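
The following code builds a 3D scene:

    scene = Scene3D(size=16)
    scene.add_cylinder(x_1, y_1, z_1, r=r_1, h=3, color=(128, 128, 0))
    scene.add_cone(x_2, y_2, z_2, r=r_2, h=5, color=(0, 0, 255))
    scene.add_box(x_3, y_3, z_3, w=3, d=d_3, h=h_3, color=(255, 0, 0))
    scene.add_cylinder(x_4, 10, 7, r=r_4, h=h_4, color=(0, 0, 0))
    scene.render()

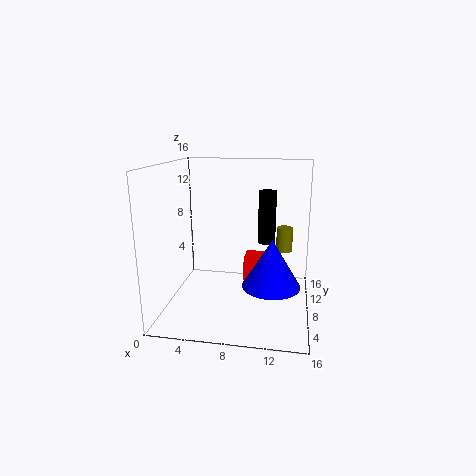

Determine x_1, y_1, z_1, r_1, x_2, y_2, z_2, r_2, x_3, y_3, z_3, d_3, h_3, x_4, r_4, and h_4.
x_1 = 13, y_1 = 13, z_1 = 5, r_1 = 1, x_2 = 12, y_2 = 5, z_2 = 4, r_2 = 3, x_3 = 8, y_3 = 12, z_3 = 1, d_3 = 3, h_3 = 3, x_4 = 11, r_4 = 1, h_4 = 6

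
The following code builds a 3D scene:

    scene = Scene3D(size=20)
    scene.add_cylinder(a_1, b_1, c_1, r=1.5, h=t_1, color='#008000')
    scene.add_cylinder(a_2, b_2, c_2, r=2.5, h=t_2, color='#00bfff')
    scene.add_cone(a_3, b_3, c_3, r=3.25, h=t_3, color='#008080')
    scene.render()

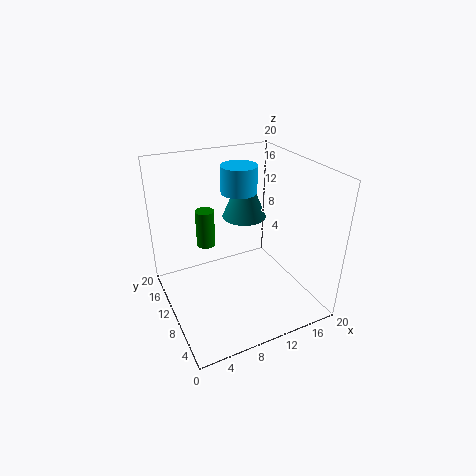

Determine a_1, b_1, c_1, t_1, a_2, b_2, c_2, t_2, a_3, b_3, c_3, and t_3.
a_1 = 8.25; b_1 = 18.25; c_1 = 5; t_1 = 6; a_2 = 11.25; b_2 = 12.25; c_2 = 15.75; t_2 = 3.75; a_3 = 13; b_3 = 14; c_3 = 11; t_3 = 7.75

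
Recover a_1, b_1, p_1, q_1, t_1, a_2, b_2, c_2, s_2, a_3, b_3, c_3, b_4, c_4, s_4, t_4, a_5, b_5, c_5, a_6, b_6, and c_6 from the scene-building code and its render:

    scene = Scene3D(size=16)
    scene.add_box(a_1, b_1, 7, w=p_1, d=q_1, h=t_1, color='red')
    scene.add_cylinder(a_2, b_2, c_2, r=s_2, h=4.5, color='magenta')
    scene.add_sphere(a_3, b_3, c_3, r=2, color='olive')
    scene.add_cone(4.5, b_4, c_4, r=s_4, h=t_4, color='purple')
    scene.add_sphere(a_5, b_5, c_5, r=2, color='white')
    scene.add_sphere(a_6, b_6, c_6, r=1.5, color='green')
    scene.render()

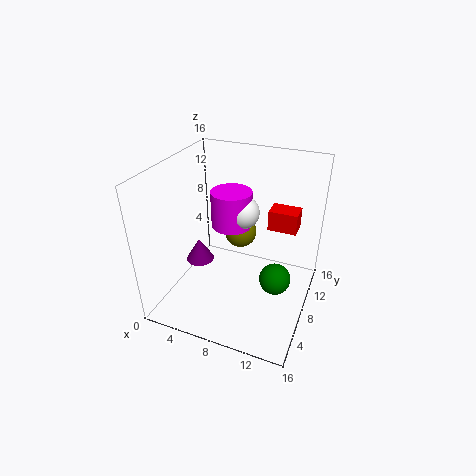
a_1 = 10
b_1 = 12.5
p_1 = 3.5
q_1 = 2.5
t_1 = 2.5
a_2 = 5.5
b_2 = 12
c_2 = 7
s_2 = 2.5
a_3 = 6.5
b_3 = 12.5
c_3 = 6
b_4 = 5.5
c_4 = 6
s_4 = 1.5
t_4 = 2.5
a_5 = 7
b_5 = 12
c_5 = 9
a_6 = 13.5
b_6 = 4
c_6 = 7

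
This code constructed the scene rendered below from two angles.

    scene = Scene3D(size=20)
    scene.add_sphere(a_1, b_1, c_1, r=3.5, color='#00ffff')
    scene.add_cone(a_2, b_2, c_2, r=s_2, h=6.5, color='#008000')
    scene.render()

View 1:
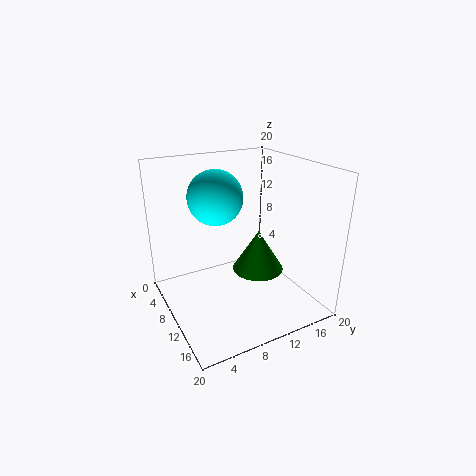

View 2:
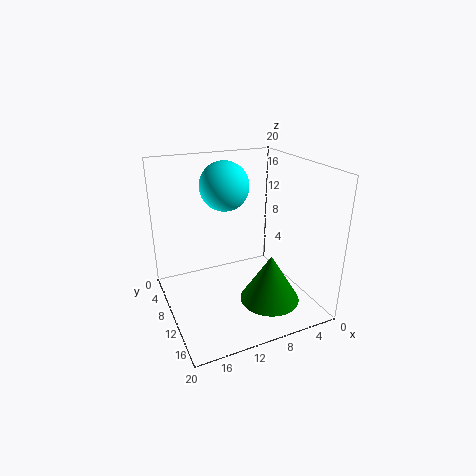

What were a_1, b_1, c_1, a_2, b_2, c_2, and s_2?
a_1 = 10.5; b_1 = 6.5; c_1 = 16.5; a_2 = 7.5; b_2 = 15; c_2 = 2.5; s_2 = 4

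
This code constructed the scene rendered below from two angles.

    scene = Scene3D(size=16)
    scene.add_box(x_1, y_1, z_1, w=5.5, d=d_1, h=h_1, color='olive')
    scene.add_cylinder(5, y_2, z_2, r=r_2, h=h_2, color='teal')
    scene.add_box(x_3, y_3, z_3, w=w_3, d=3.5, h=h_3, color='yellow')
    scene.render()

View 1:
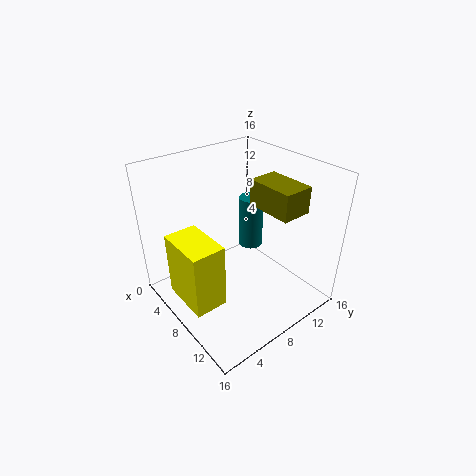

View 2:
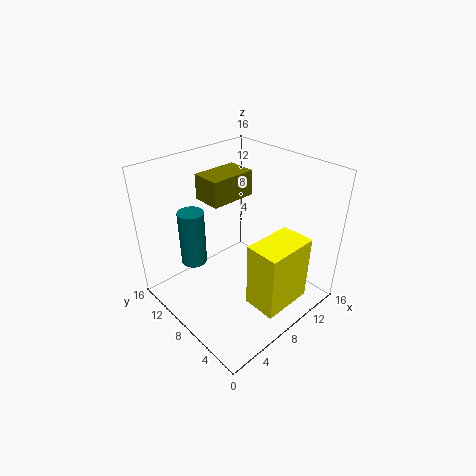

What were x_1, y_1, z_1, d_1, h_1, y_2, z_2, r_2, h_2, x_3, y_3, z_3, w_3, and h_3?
x_1 = 7
y_1 = 10.5
z_1 = 11
d_1 = 3.5
h_1 = 3
y_2 = 12.5
z_2 = 4
r_2 = 1.5
h_2 = 6.5
x_3 = 5.5
y_3 = 0.5
z_3 = 3
w_3 = 5.5
h_3 = 7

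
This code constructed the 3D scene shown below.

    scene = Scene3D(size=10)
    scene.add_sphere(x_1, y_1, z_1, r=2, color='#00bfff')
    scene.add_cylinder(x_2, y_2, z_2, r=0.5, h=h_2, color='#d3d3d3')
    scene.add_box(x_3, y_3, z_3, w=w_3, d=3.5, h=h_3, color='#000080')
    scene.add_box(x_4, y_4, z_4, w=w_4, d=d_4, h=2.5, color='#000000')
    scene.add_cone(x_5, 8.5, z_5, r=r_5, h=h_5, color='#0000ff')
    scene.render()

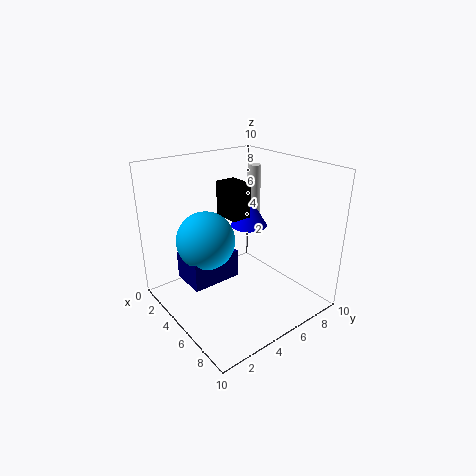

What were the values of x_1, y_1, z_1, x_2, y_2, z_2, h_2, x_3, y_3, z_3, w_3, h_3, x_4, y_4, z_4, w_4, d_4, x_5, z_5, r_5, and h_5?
x_1 = 4, y_1 = 3, z_1 = 5, x_2 = 2, y_2 = 9, z_2 = 4.5, h_2 = 4.5, x_3 = 2.5, y_3 = 1.5, z_3 = 2, w_3 = 2.5, h_3 = 2, x_4 = 2.5, y_4 = 5, z_4 = 6, w_4 = 2, d_4 = 1.5, x_5 = 2, z_5 = 4, r_5 = 1.5, h_5 = 2.5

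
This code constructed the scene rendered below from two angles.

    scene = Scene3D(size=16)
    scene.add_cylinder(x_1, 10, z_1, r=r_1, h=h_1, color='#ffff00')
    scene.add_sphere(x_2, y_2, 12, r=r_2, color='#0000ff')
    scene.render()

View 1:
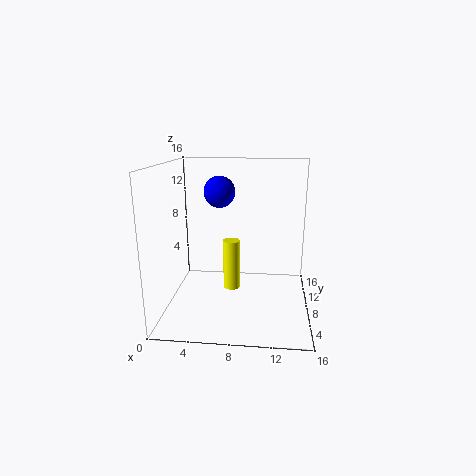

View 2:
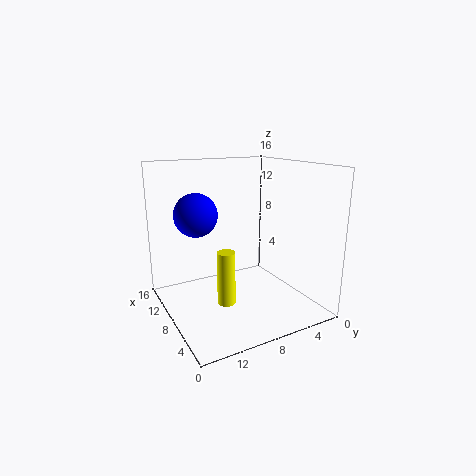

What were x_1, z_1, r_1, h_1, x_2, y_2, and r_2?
x_1 = 7; z_1 = 1; r_1 = 1; h_1 = 6; x_2 = 5; y_2 = 14; r_2 = 2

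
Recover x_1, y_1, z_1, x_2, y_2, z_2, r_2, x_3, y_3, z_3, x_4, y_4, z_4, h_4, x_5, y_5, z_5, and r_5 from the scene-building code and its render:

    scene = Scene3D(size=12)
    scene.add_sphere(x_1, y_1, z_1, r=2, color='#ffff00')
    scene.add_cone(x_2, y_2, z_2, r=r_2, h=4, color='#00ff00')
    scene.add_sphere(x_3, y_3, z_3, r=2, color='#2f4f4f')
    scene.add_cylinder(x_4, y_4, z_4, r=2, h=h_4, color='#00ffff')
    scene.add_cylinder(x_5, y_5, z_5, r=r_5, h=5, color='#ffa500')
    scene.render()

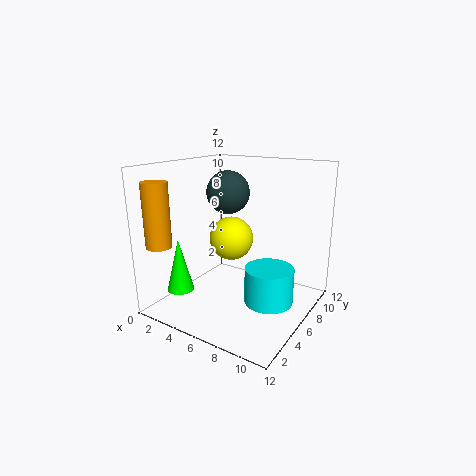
x_1 = 4
y_1 = 8
z_1 = 5
x_2 = 4
y_2 = 1
z_2 = 3
r_2 = 1
x_3 = 3
y_3 = 9
z_3 = 9
x_4 = 9
y_4 = 6
z_4 = 1
h_4 = 3
x_5 = 2
y_5 = 1
z_5 = 6
r_5 = 1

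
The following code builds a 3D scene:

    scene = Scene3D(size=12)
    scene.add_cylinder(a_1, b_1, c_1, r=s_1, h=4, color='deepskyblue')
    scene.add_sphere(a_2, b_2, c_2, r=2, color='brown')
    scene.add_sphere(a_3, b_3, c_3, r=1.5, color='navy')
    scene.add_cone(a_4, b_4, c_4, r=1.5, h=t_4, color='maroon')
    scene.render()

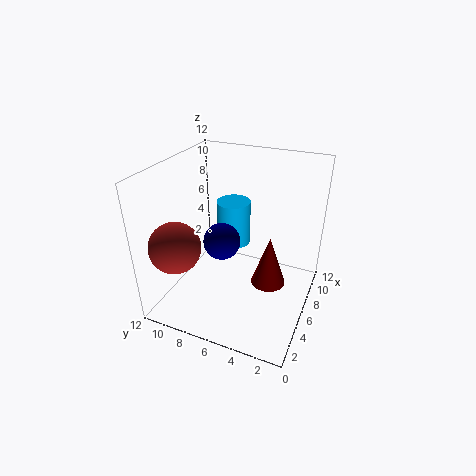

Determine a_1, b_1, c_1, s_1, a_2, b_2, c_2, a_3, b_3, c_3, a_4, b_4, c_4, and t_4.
a_1 = 8.5, b_1 = 7.5, c_1 = 4, s_1 = 1.5, a_2 = 2, b_2 = 9.5, c_2 = 6.5, a_3 = 5, b_3 = 7, c_3 = 6, a_4 = 7, b_4 = 3.5, c_4 = 1.5, t_4 = 4.5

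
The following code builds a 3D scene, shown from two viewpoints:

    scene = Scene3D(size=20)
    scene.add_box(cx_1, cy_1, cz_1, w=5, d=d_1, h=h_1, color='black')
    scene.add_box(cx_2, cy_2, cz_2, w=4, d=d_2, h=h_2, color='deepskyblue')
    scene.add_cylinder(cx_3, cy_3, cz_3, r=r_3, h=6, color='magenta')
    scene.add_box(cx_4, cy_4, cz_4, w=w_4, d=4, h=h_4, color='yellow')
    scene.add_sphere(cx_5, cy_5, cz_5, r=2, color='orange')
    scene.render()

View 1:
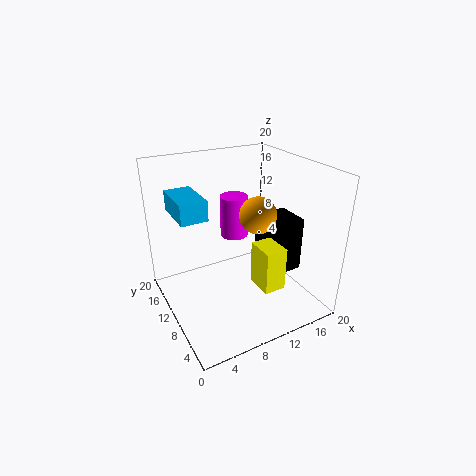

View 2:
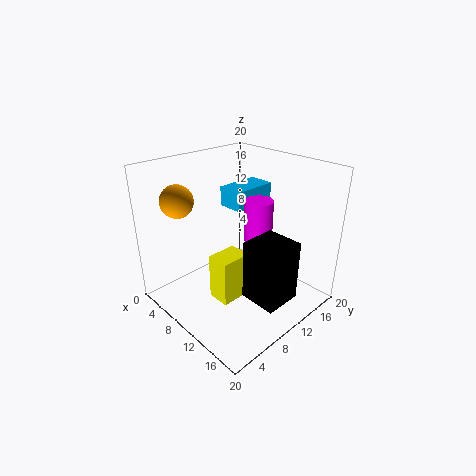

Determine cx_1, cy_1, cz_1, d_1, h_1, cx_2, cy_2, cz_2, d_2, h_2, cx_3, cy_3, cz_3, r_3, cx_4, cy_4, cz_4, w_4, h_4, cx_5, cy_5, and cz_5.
cx_1 = 14, cy_1 = 7, cz_1 = 4, d_1 = 5, h_1 = 8, cx_2 = 3, cy_2 = 13, cz_2 = 12, d_2 = 7, h_2 = 3, cx_3 = 11, cy_3 = 13, cz_3 = 9, r_3 = 2, cx_4 = 11, cy_4 = 4, cz_4 = 4, w_4 = 3, h_4 = 6, cx_5 = 8, cy_5 = 2, cz_5 = 17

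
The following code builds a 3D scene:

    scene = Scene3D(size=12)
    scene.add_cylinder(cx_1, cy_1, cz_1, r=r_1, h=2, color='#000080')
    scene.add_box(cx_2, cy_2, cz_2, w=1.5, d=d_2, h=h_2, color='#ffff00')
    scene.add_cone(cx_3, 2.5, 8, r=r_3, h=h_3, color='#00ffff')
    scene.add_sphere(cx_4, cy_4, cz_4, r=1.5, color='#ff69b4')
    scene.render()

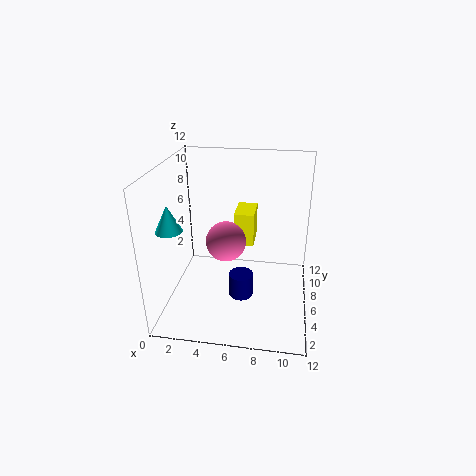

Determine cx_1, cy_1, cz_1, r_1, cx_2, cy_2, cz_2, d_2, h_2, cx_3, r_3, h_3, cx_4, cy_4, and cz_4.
cx_1 = 6.5
cy_1 = 4.5
cz_1 = 1.5
r_1 = 1
cx_2 = 6
cy_2 = 4
cz_2 = 6.5
d_2 = 2.5
h_2 = 2.5
cx_3 = 1.5
r_3 = 1
h_3 = 2
cx_4 = 5.5
cy_4 = 3.5
cz_4 = 7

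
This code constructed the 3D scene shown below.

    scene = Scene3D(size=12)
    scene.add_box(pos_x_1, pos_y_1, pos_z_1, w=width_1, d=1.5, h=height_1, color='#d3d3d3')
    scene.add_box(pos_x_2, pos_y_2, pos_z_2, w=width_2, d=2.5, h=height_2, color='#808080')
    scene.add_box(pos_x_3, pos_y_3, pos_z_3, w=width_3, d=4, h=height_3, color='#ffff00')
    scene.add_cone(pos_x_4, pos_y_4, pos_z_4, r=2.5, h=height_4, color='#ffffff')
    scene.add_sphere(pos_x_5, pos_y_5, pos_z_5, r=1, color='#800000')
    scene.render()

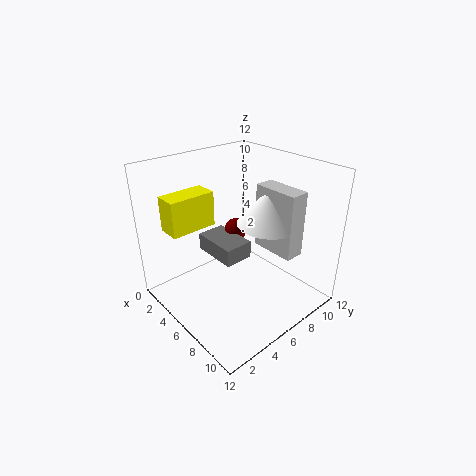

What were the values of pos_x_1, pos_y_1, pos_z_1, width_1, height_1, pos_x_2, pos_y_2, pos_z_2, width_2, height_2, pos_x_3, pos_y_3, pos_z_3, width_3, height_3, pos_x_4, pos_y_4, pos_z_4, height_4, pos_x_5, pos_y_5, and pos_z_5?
pos_x_1 = 7.5, pos_y_1 = 6.5, pos_z_1 = 6, width_1 = 3.5, height_1 = 5, pos_x_2 = 2.5, pos_y_2 = 4.5, pos_z_2 = 4, width_2 = 4, height_2 = 1.5, pos_x_3 = 1.5, pos_y_3 = 1.5, pos_z_3 = 6.5, width_3 = 2, height_3 = 3, pos_x_4 = 8.5, pos_y_4 = 7, pos_z_4 = 8, height_4 = 3, pos_x_5 = 4, pos_y_5 = 7.5, pos_z_5 = 5.5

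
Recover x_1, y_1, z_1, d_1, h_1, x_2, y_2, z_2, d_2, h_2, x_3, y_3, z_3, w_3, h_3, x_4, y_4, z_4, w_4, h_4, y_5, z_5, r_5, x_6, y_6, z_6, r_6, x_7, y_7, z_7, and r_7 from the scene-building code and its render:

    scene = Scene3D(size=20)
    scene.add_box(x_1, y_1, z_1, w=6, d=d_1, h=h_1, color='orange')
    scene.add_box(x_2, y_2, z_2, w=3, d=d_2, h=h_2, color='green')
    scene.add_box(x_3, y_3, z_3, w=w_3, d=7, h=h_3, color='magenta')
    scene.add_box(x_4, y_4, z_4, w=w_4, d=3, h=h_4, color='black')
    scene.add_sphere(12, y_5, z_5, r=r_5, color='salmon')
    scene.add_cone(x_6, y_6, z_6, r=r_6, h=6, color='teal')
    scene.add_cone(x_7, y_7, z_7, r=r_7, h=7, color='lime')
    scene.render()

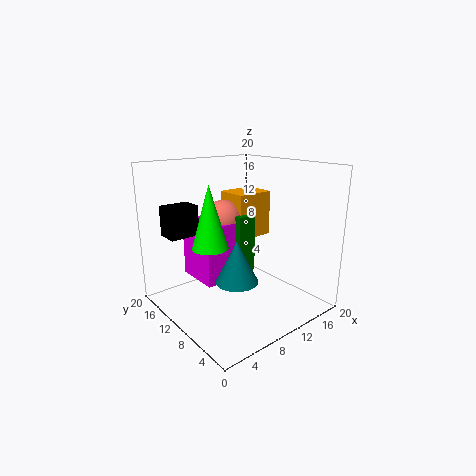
x_1 = 13, y_1 = 13, z_1 = 8, d_1 = 5, h_1 = 7, x_2 = 12, y_2 = 12, z_2 = 3, d_2 = 5, h_2 = 9, x_3 = 7, y_3 = 13, z_3 = 2, w_3 = 6, h_3 = 9, x_4 = 1, y_4 = 12, z_4 = 11, w_4 = 4, h_4 = 4, y_5 = 16, z_5 = 11, r_5 = 3, x_6 = 9, y_6 = 9, z_6 = 4, r_6 = 3, x_7 = 2, y_7 = 5, z_7 = 12, r_7 = 2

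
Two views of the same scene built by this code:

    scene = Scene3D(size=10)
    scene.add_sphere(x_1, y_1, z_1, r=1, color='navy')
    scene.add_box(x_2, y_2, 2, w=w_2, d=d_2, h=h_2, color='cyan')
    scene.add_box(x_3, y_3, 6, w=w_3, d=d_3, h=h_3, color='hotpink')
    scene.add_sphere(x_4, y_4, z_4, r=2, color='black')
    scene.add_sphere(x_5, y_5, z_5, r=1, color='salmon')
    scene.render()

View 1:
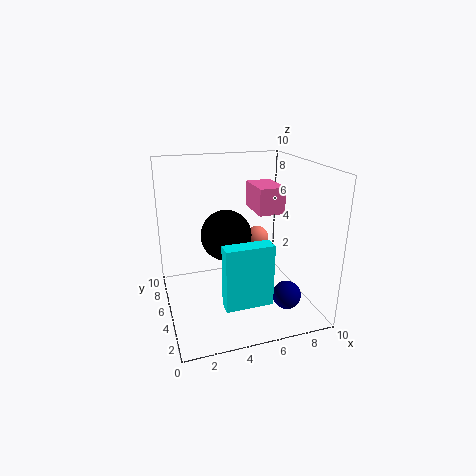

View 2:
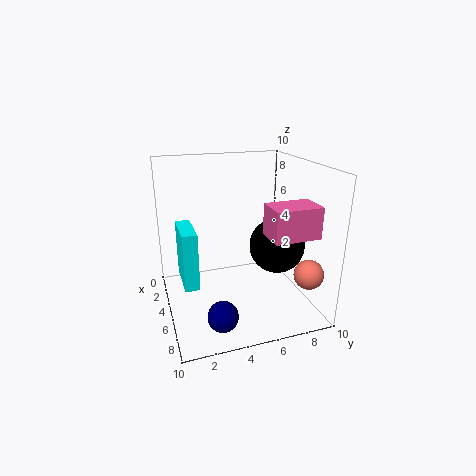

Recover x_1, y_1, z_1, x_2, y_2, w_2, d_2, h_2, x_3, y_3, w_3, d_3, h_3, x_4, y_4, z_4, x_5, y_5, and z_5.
x_1 = 8
y_1 = 3
z_1 = 1
x_2 = 3
y_2 = 1
w_2 = 3
d_2 = 1
h_2 = 4
x_3 = 7
y_3 = 6
w_3 = 2
d_3 = 3
h_3 = 2
x_4 = 5
y_4 = 8
z_4 = 4
x_5 = 8
y_5 = 9
z_5 = 3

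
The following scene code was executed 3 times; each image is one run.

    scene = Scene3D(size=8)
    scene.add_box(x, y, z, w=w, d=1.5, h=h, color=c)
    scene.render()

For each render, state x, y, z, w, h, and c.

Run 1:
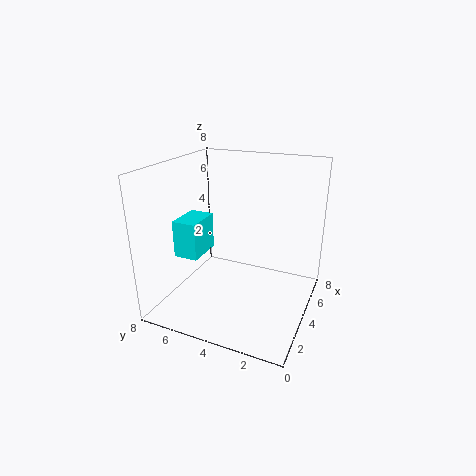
x = 3.5; y = 6.5; z = 2.25; w = 2.25; h = 2.25; c = 'cyan'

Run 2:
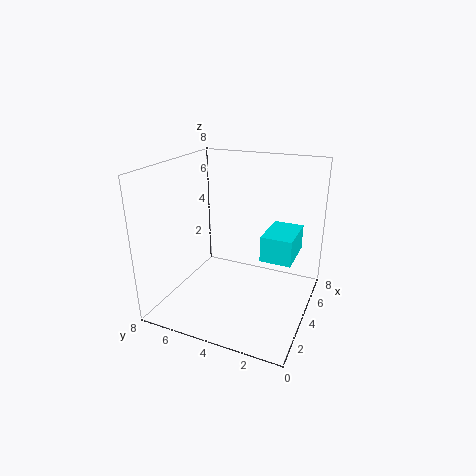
x = 2; y = 0.5; z = 4; w = 2.25; h = 1.25; c = 'cyan'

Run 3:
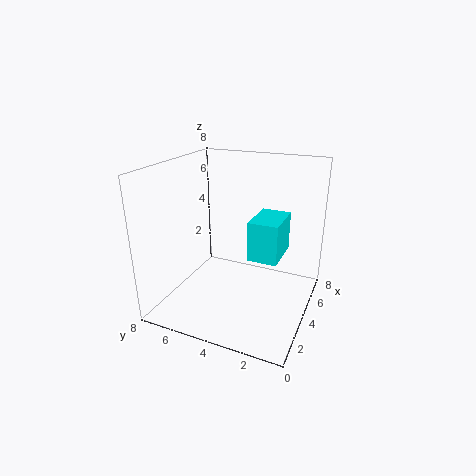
x = 2.25; y = 1.25; z = 3.75; w = 2.25; h = 2; c = 'cyan'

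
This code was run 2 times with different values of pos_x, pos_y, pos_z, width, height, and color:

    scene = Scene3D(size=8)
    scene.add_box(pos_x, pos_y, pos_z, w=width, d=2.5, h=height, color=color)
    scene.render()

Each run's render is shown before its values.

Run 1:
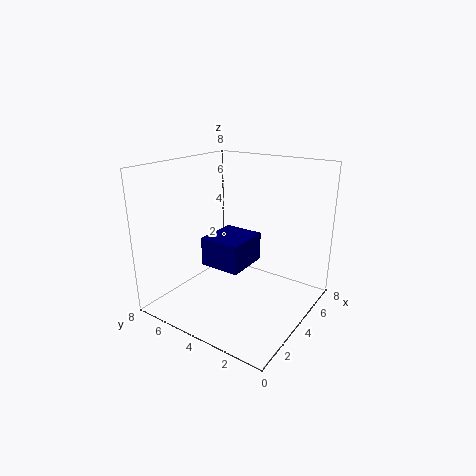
pos_x = 3.75, pos_y = 4, pos_z = 1.75, width = 2.75, height = 1.75, color = 'navy'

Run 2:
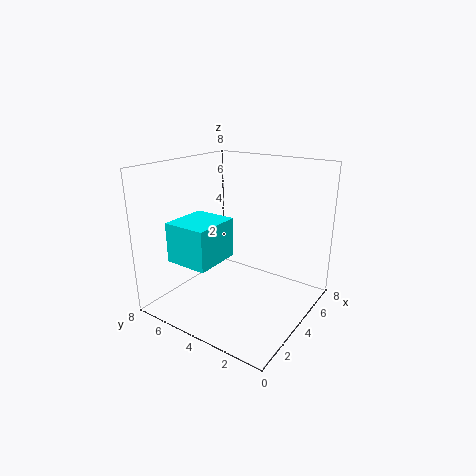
pos_x = 1.5, pos_y = 4.5, pos_z = 2.75, width = 2.75, height = 2.25, color = 'cyan'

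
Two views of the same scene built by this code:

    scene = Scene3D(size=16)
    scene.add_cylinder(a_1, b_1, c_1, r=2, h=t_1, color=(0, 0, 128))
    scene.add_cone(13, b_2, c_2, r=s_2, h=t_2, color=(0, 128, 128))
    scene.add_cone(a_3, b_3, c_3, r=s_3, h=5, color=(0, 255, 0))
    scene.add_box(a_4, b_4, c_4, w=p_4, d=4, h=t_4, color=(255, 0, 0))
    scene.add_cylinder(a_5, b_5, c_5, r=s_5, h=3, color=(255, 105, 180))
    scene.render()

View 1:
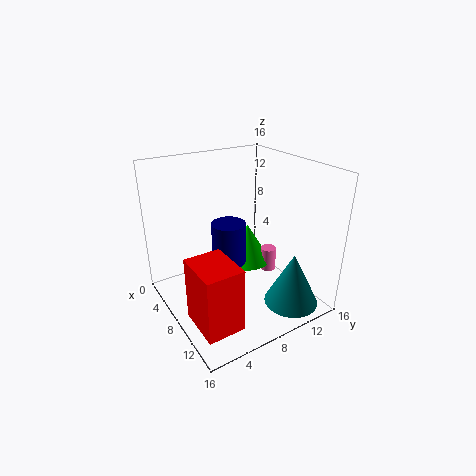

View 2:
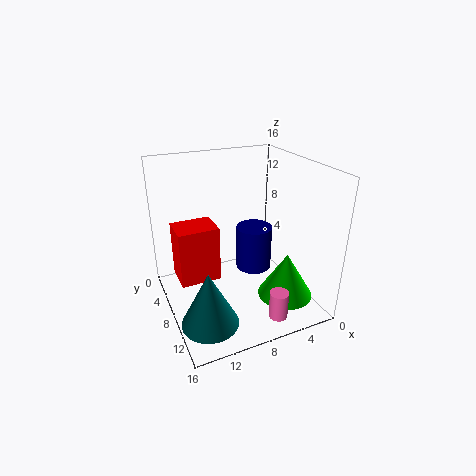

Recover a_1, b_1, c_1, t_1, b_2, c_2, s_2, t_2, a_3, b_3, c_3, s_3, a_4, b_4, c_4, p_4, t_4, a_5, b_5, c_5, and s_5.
a_1 = 6, b_1 = 8, c_1 = 4, t_1 = 5, b_2 = 12, c_2 = 1, s_2 = 3, t_2 = 6, a_3 = 4, b_3 = 12, c_3 = 2, s_3 = 3, a_4 = 9, b_4 = 1, c_4 = 1, p_4 = 5, t_4 = 7, a_5 = 6, b_5 = 14, c_5 = 1, s_5 = 1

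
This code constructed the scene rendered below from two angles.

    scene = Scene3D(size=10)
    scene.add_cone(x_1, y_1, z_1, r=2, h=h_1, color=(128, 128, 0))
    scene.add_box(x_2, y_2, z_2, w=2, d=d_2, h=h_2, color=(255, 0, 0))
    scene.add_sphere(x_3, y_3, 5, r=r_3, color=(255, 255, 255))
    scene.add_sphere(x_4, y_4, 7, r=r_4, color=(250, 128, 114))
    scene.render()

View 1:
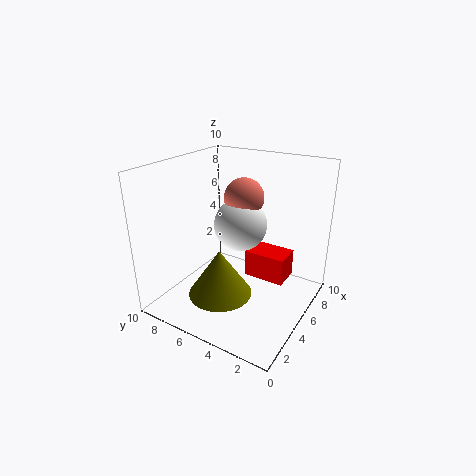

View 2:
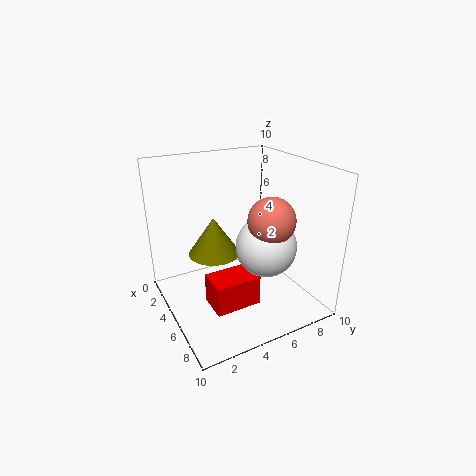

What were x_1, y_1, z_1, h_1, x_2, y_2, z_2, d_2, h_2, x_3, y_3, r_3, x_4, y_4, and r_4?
x_1 = 2; y_1 = 4.5; z_1 = 2.5; h_1 = 3; x_2 = 6; y_2 = 2; z_2 = 1.5; d_2 = 3; h_2 = 2; x_3 = 7; y_3 = 6; r_3 = 2; x_4 = 7.5; y_4 = 6; r_4 = 1.5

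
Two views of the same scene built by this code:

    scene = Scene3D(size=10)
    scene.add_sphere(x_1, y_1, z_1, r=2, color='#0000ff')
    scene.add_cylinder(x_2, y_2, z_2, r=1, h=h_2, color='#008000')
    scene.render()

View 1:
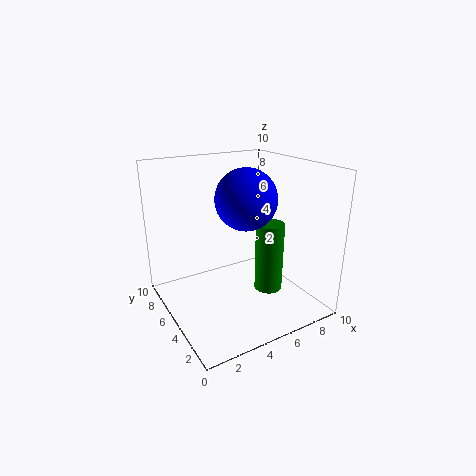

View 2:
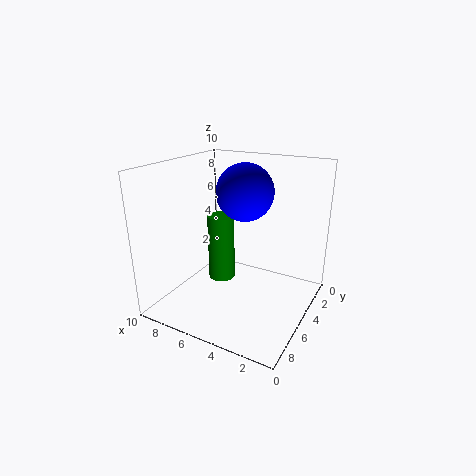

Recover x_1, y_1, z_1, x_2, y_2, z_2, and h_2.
x_1 = 5
y_1 = 4
z_1 = 8
x_2 = 7
y_2 = 4
z_2 = 1
h_2 = 5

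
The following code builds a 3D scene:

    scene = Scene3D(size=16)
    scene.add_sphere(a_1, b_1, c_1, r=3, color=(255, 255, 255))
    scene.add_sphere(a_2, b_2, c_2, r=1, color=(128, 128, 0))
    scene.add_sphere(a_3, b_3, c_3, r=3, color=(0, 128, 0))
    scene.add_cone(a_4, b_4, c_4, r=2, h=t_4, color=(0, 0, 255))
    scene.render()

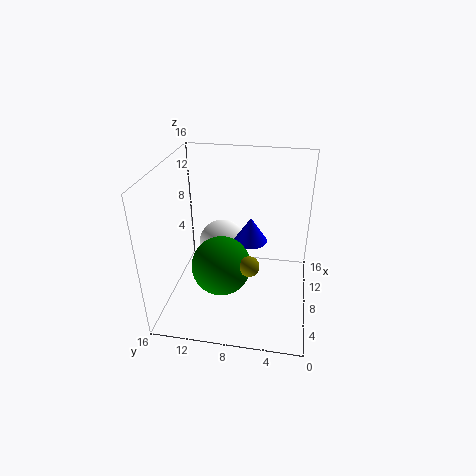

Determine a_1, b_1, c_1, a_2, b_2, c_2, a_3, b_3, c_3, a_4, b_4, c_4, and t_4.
a_1 = 13, b_1 = 11, c_1 = 4, a_2 = 3, b_2 = 6, c_2 = 8, a_3 = 4, b_3 = 9, c_3 = 7, a_4 = 11, b_4 = 7, c_4 = 6, t_4 = 3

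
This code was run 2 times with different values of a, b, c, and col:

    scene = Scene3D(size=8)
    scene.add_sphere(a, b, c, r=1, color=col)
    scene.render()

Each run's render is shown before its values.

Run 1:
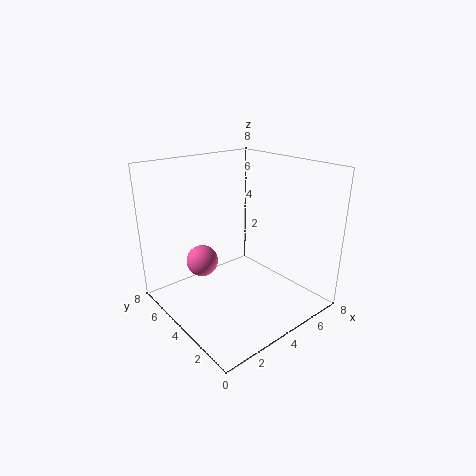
a = 3.5, b = 7, c = 1.5, col = 'hotpink'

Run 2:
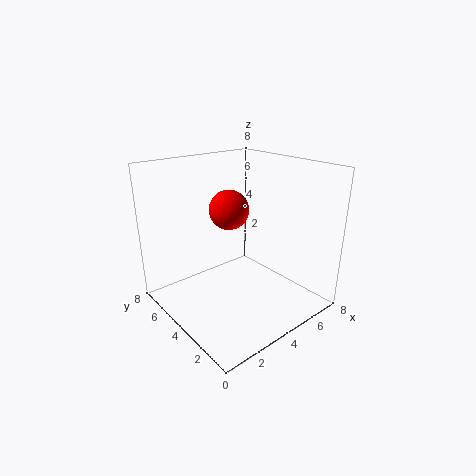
a = 3, b = 3.5, c = 6, col = 'red'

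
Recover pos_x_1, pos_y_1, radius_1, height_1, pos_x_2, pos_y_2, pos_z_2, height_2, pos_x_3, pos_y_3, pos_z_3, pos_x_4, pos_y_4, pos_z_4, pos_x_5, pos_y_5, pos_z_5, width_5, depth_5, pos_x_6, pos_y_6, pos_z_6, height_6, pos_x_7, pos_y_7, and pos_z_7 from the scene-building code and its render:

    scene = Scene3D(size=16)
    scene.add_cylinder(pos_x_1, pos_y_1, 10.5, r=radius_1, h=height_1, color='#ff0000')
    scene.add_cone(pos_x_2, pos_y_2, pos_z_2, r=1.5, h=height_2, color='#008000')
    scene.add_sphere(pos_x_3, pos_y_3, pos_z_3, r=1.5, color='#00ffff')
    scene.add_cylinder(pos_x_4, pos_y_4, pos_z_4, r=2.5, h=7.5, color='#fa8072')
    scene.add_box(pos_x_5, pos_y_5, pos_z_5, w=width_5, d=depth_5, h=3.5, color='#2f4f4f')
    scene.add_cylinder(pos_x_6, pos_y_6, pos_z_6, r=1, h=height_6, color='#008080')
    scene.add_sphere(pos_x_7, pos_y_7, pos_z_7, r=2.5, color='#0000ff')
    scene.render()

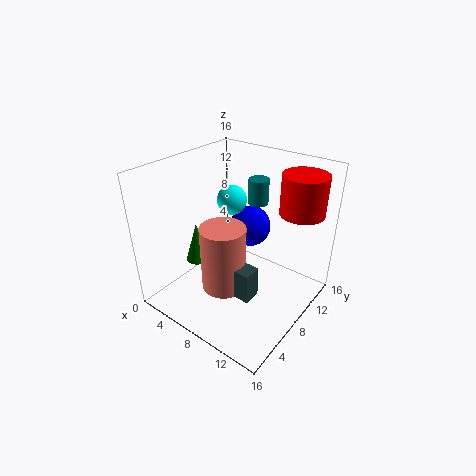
pos_x_1 = 13, pos_y_1 = 13, radius_1 = 2.5, height_1 = 4.5, pos_x_2 = 1.5, pos_y_2 = 8, pos_z_2 = 2.5, height_2 = 5, pos_x_3 = 8, pos_y_3 = 7, pos_z_3 = 13, pos_x_4 = 7.5, pos_y_4 = 6, pos_z_4 = 2.5, pos_x_5 = 8.5, pos_y_5 = 5, pos_z_5 = 2.5, width_5 = 3, depth_5 = 2, pos_x_6 = 10.5, pos_y_6 = 8, pos_z_6 = 13, height_6 = 2.5, pos_x_7 = 6.5, pos_y_7 = 12.5, pos_z_7 = 7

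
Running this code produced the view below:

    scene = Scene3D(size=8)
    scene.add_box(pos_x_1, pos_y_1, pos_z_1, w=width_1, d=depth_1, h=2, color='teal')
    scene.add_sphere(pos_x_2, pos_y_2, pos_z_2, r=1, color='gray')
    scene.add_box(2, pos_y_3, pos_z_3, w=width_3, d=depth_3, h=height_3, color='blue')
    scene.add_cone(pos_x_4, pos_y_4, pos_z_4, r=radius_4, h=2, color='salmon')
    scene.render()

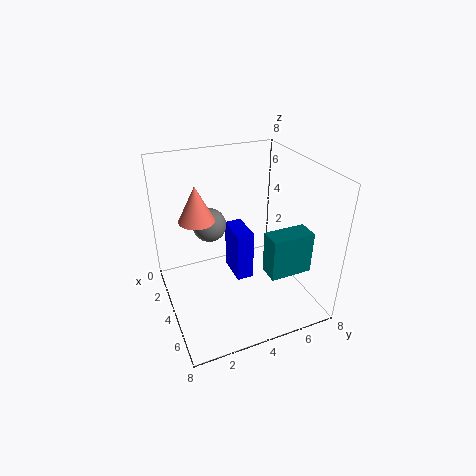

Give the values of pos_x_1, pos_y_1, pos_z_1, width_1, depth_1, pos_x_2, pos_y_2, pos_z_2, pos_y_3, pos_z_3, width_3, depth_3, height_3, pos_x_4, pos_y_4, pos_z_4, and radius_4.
pos_x_1 = 7; pos_y_1 = 4; pos_z_1 = 4; width_1 = 1; depth_1 = 2; pos_x_2 = 2; pos_y_2 = 3; pos_z_2 = 4; pos_y_3 = 4; pos_z_3 = 1; width_3 = 2; depth_3 = 1; height_3 = 3; pos_x_4 = 3; pos_y_4 = 2; pos_z_4 = 5; radius_4 = 1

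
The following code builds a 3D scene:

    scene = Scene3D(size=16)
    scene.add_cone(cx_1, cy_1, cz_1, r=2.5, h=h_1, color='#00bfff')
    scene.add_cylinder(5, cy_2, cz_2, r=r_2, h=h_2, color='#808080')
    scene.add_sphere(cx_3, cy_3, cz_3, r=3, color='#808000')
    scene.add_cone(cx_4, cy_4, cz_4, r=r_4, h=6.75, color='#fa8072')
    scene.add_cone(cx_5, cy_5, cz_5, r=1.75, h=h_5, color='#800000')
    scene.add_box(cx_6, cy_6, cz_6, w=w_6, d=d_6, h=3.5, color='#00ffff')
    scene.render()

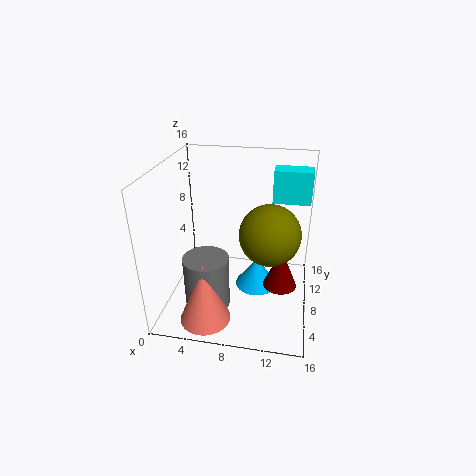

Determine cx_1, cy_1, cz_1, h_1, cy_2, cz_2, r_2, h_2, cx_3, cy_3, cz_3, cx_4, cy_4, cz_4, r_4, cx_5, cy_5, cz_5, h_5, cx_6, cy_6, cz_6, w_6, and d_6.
cx_1 = 10; cy_1 = 9.5; cz_1 = 1; h_1 = 3.5; cy_2 = 5.25; cz_2 = 0.75; r_2 = 2.5; h_2 = 6; cx_3 = 11.75; cy_3 = 4.75; cz_3 = 10.5; cx_4 = 5.25; cy_4 = 3.25; cz_4 = 0.25; r_4 = 2.75; cx_5 = 13; cy_5 = 5.5; cz_5 = 4.25; h_5 = 4.25; cx_6 = 11.5; cy_6 = 9; cz_6 = 12; w_6 = 4; d_6 = 2.25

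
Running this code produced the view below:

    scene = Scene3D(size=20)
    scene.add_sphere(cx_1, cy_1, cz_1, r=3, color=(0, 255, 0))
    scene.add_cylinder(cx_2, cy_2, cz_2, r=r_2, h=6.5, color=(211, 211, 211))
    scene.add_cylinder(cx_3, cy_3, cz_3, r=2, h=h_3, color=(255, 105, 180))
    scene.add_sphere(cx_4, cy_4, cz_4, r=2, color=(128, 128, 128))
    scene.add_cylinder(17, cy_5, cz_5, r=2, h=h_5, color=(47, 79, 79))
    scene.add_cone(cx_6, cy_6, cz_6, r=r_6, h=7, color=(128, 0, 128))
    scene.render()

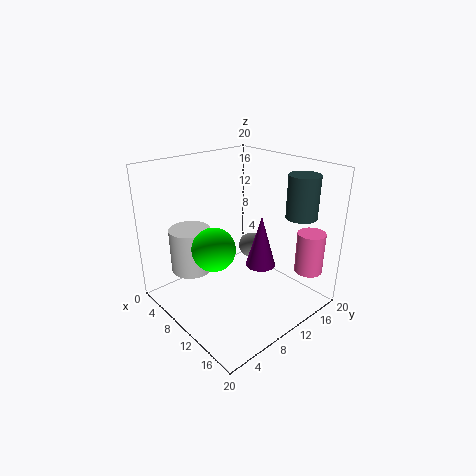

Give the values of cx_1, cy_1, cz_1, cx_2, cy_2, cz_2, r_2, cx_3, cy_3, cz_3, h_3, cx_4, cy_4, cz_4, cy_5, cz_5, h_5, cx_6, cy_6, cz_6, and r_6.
cx_1 = 9
cy_1 = 6.5
cz_1 = 9
cx_2 = 4
cy_2 = 6
cz_2 = 4
r_2 = 3
cx_3 = 16.5
cy_3 = 18
cz_3 = 4.5
h_3 = 6
cx_4 = 6.5
cy_4 = 16
cz_4 = 5.5
cy_5 = 14.5
cz_5 = 14
h_5 = 5.5
cx_6 = 13.5
cy_6 = 11
cz_6 = 7
r_6 = 2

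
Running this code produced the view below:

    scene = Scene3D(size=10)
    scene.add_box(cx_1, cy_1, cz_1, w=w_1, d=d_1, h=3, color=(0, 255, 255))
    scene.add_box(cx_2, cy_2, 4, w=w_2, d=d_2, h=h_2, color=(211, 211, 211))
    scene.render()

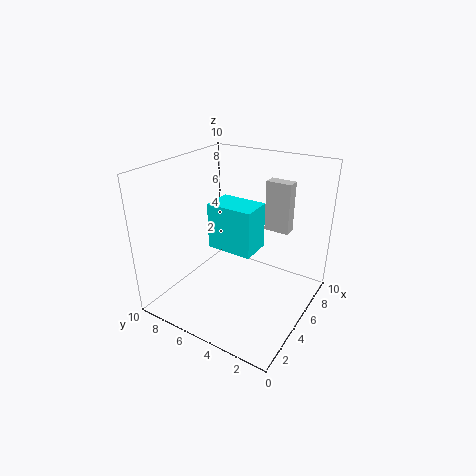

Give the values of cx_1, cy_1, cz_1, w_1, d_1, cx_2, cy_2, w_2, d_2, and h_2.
cx_1 = 3; cy_1 = 3; cz_1 = 5; w_1 = 2; d_1 = 3; cx_2 = 9; cy_2 = 3; w_2 = 1; d_2 = 2; h_2 = 4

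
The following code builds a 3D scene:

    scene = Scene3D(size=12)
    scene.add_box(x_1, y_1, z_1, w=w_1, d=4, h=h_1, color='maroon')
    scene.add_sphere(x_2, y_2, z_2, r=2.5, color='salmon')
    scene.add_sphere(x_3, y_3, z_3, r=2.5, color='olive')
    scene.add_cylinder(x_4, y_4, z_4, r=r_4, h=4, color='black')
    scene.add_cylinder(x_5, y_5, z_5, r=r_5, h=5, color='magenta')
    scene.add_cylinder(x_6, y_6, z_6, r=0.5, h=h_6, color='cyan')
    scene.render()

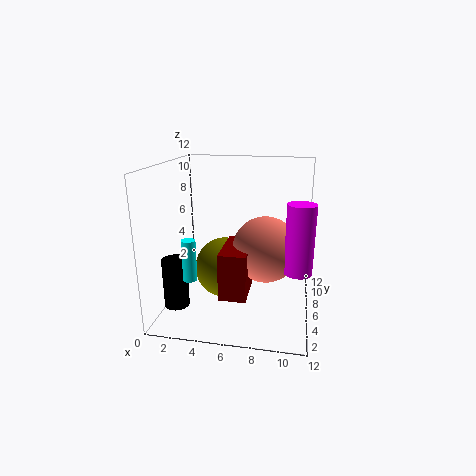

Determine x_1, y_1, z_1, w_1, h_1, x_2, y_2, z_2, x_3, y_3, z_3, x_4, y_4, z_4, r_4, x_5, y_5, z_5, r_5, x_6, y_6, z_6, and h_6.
x_1 = 5.5
y_1 = 1
z_1 = 3
w_1 = 2
h_1 = 3.5
x_2 = 8.5
y_2 = 4
z_2 = 6
x_3 = 5
y_3 = 5.5
z_3 = 3.5
x_4 = 1.5
y_4 = 3
z_4 = 1
r_4 = 1
x_5 = 11
y_5 = 2.5
z_5 = 5
r_5 = 1
x_6 = 3.5
y_6 = 1
z_6 = 4.5
h_6 = 3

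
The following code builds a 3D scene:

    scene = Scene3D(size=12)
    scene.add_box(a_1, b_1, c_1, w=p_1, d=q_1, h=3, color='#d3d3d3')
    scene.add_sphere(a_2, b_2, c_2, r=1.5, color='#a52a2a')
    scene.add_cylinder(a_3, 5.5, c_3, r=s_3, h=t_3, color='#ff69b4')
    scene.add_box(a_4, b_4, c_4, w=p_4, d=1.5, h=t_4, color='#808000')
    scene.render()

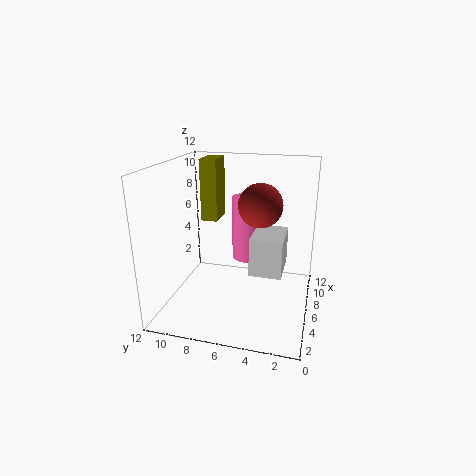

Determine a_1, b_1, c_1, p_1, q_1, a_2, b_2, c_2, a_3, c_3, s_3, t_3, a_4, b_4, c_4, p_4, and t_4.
a_1 = 3.5
b_1 = 2
c_1 = 4
p_1 = 3.5
q_1 = 2.5
a_2 = 2.5
b_2 = 3.5
c_2 = 10
a_3 = 8
c_3 = 3.5
s_3 = 1.5
t_3 = 5.5
a_4 = 8
b_4 = 8.5
c_4 = 6.5
p_4 = 2.5
t_4 = 5.5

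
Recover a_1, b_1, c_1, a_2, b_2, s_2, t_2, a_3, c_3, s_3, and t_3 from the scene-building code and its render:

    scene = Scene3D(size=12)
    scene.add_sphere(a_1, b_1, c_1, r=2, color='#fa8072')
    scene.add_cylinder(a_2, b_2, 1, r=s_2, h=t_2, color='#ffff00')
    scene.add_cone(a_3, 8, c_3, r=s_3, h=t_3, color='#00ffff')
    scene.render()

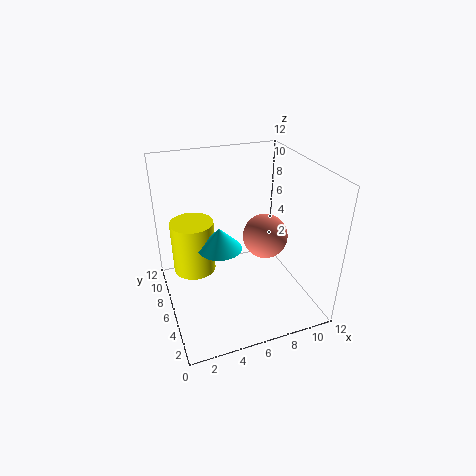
a_1 = 9; b_1 = 7; c_1 = 5; a_2 = 3; b_2 = 10; s_2 = 2; t_2 = 5; a_3 = 5; c_3 = 4; s_3 = 2; t_3 = 2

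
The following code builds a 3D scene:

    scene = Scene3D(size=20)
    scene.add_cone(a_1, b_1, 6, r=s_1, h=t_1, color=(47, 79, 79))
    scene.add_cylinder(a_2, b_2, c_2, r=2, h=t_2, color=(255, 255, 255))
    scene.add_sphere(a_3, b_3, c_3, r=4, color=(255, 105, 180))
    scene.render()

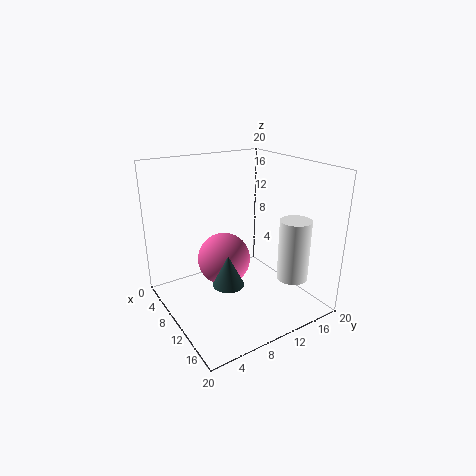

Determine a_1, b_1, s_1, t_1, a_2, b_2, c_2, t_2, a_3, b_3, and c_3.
a_1 = 14, b_1 = 6, s_1 = 2, t_1 = 4, a_2 = 17, b_2 = 14, c_2 = 6, t_2 = 8, a_3 = 6, b_3 = 10, c_3 = 5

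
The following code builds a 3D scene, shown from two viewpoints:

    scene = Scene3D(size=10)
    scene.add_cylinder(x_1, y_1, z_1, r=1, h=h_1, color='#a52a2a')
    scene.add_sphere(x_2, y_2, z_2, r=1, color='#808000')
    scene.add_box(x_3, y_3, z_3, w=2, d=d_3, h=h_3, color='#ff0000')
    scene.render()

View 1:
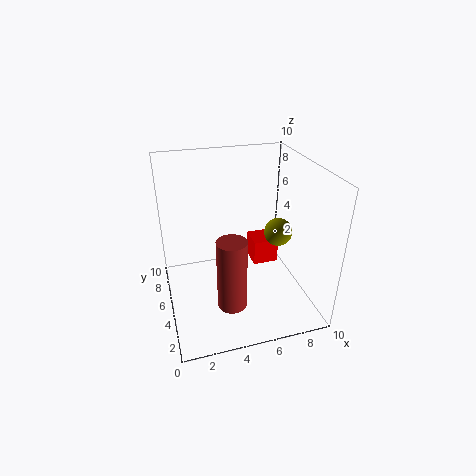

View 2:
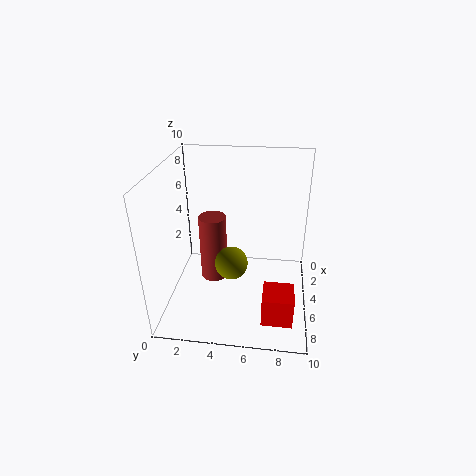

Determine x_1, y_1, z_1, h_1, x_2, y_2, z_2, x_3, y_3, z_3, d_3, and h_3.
x_1 = 4, y_1 = 3, z_1 = 1, h_1 = 5, x_2 = 8, y_2 = 5, z_2 = 5, x_3 = 7, y_3 = 7, z_3 = 1, d_3 = 2, h_3 = 2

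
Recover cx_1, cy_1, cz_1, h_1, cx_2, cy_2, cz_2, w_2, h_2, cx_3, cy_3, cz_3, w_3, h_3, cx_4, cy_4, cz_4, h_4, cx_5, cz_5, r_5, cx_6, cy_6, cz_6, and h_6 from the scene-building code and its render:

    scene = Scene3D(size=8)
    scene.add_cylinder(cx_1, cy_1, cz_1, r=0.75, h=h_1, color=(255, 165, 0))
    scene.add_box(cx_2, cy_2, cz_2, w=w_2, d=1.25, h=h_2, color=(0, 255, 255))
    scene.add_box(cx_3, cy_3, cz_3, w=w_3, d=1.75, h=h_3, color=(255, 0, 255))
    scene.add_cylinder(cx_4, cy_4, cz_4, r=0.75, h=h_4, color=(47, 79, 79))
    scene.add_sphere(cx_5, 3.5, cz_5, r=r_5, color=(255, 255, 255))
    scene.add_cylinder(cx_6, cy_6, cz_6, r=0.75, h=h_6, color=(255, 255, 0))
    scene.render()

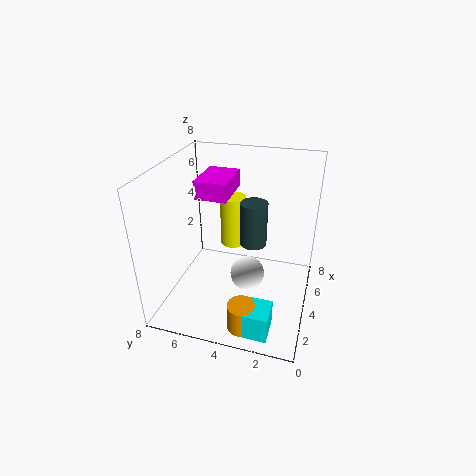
cx_1 = 1.25; cy_1 = 3; cz_1 = 0.25; h_1 = 1.5; cx_2 = 0.5; cy_2 = 1.5; cz_2 = 0.25; w_2 = 1.5; h_2 = 1.5; cx_3 = 3.5; cy_3 = 4.5; cz_3 = 6.25; w_3 = 2.5; h_3 = 1; cx_4 = 4.5; cy_4 = 3.25; cz_4 = 3.5; h_4 = 2.5; cx_5 = 4.25; cz_5 = 1.5; r_5 = 1; cx_6 = 5.5; cy_6 = 4.75; cz_6 = 2.75; h_6 = 3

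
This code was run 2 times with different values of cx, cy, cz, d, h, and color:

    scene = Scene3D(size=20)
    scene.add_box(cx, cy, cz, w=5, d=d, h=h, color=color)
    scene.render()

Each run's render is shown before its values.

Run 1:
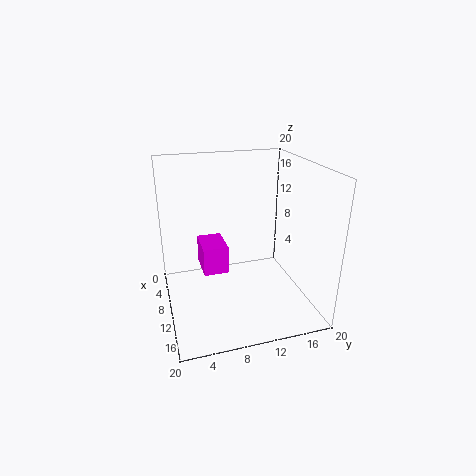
cx = 5.5; cy = 5; cz = 5; d = 3.5; h = 4; color = 'magenta'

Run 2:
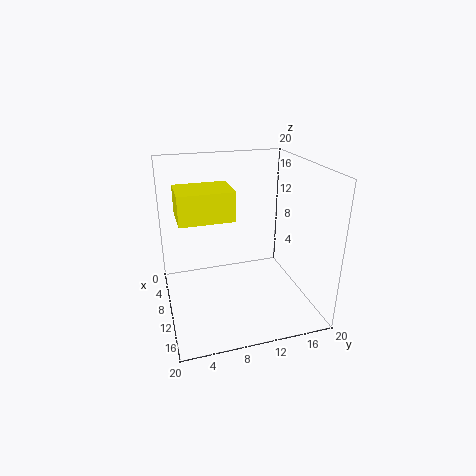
cx = 11; cy = 1.5; cz = 15; d = 6.5; h = 3.5; color = 'yellow'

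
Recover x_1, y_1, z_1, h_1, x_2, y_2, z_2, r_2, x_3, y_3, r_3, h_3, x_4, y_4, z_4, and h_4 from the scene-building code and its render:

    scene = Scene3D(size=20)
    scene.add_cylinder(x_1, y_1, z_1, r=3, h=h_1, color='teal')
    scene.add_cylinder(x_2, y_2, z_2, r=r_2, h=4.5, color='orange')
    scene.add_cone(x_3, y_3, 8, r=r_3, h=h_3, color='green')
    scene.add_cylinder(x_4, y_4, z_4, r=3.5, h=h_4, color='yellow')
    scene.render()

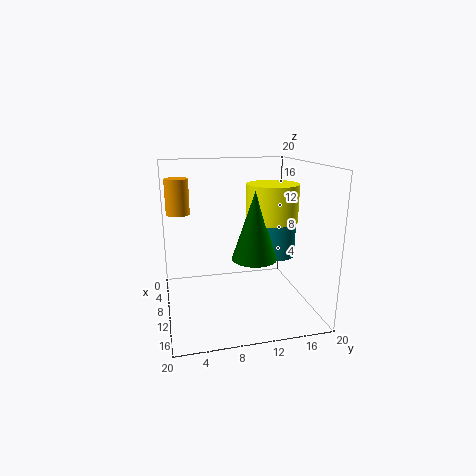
x_1 = 9.5
y_1 = 15.5
z_1 = 7
h_1 = 5.5
x_2 = 10.5
y_2 = 2
z_2 = 14
r_2 = 1.5
x_3 = 13
y_3 = 11.5
r_3 = 3
h_3 = 9
x_4 = 11
y_4 = 14.5
z_4 = 12.5
h_4 = 5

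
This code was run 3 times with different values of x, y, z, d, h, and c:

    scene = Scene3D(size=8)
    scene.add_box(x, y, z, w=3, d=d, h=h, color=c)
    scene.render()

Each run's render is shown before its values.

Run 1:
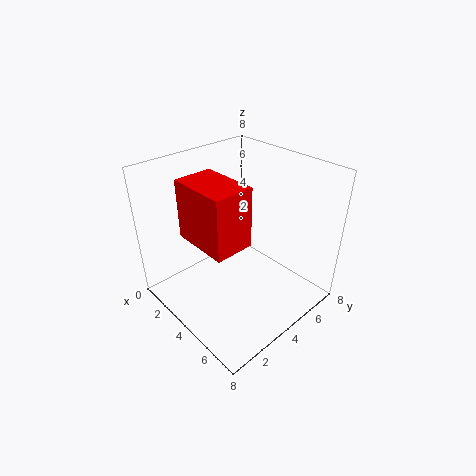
x = 3
y = 1
z = 5
d = 2
h = 3
c = 'red'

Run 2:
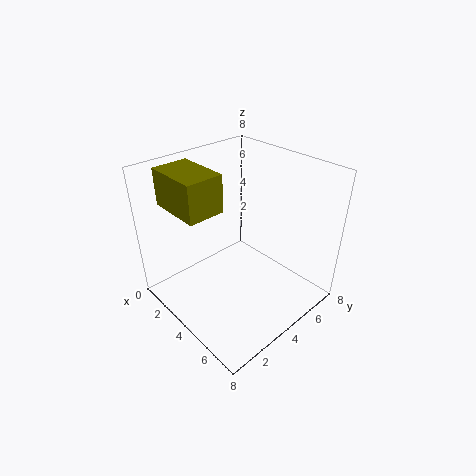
x = 1
y = 1
z = 6
d = 2
h = 2
c = 'olive'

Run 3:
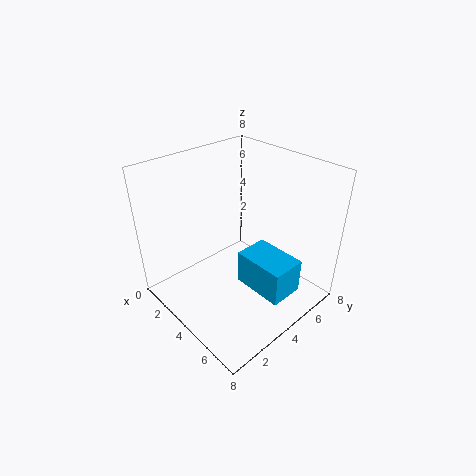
x = 4
y = 4
z = 1
d = 2
h = 2
c = 'deepskyblue'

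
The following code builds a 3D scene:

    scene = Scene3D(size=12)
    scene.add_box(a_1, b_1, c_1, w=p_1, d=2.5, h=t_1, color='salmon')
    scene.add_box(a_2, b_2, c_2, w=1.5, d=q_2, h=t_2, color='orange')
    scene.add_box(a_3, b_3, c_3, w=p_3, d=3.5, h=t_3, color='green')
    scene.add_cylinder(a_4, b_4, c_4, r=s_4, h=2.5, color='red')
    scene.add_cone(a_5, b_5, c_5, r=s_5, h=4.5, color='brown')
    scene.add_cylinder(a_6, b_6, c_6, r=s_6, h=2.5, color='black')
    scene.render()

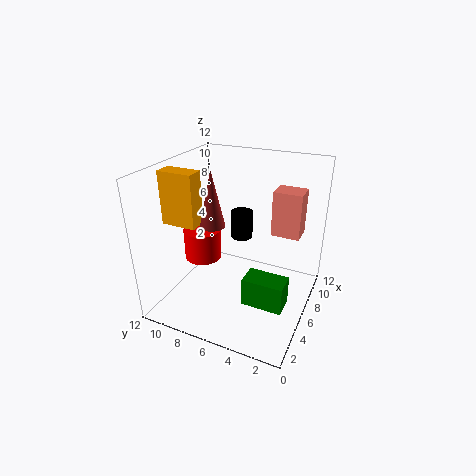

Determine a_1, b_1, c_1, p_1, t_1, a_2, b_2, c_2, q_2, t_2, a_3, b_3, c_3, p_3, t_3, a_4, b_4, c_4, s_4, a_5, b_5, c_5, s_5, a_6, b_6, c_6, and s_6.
a_1 = 8.5; b_1 = 1.5; c_1 = 5.5; p_1 = 2; t_1 = 4; a_2 = 4; b_2 = 9; c_2 = 7; q_2 = 3; t_2 = 4.5; a_3 = 4.5; b_3 = 1.5; c_3 = 0.5; p_3 = 2; t_3 = 2.5; a_4 = 4.5; b_4 = 8.5; c_4 = 4.5; s_4 = 1.5; a_5 = 4.5; b_5 = 7.5; c_5 = 7.5; s_5 = 1; a_6 = 9; b_6 = 7; c_6 = 4.5; s_6 = 1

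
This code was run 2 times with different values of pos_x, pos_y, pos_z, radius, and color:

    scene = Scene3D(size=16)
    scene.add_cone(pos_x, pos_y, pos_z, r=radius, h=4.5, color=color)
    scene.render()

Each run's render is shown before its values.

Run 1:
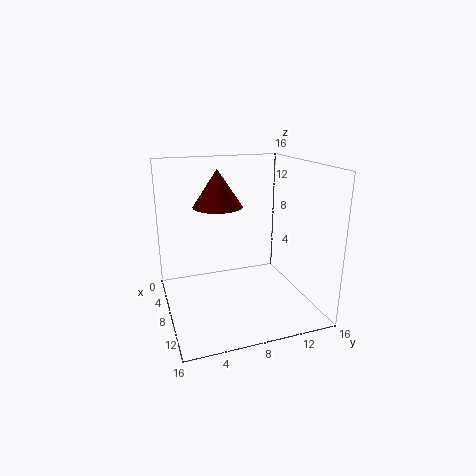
pos_x = 3.5; pos_y = 7; pos_z = 10.5; radius = 3; color = 'maroon'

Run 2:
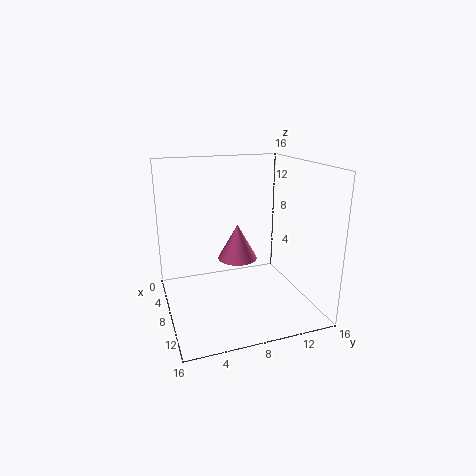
pos_x = 3.5; pos_y = 9.5; pos_z = 3.5; radius = 2.5; color = 'hotpink'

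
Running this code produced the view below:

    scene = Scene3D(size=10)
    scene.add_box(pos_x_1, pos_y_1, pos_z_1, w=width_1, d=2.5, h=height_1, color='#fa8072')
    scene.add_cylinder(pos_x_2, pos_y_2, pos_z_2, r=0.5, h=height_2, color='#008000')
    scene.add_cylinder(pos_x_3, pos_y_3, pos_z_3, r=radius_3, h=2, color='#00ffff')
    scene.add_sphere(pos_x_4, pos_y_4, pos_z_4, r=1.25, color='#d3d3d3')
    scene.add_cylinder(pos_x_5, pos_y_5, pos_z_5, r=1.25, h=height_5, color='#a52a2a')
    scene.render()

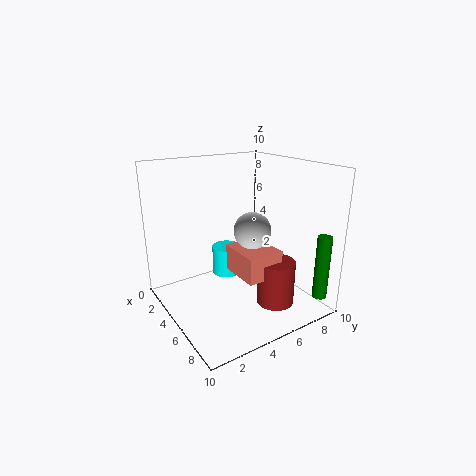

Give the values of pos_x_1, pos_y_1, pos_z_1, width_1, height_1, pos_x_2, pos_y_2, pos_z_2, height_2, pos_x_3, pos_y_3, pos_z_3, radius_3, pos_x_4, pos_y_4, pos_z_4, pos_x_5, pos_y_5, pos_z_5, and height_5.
pos_x_1 = 5; pos_y_1 = 4; pos_z_1 = 3; width_1 = 3; height_1 = 1.75; pos_x_2 = 9; pos_y_2 = 9.25; pos_z_2 = 1; height_2 = 4.5; pos_x_3 = 4.25; pos_y_3 = 4.5; pos_z_3 = 2.25; radius_3 = 1; pos_x_4 = 6; pos_y_4 = 5.5; pos_z_4 = 5.75; pos_x_5 = 7.75; pos_y_5 = 6.25; pos_z_5 = 1; height_5 = 3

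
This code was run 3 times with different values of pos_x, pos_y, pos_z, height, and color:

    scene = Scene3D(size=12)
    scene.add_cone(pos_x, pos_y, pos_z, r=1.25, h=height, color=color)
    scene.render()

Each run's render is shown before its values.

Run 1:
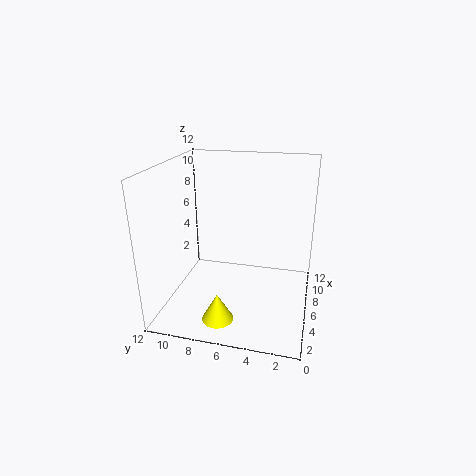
pos_x = 2.25, pos_y = 6.75, pos_z = 0.5, height = 2.25, color = 'yellow'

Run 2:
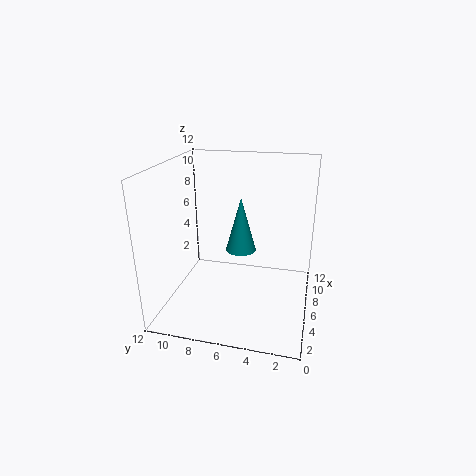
pos_x = 6, pos_y = 5.75, pos_z = 5, height = 4.5, color = 'teal'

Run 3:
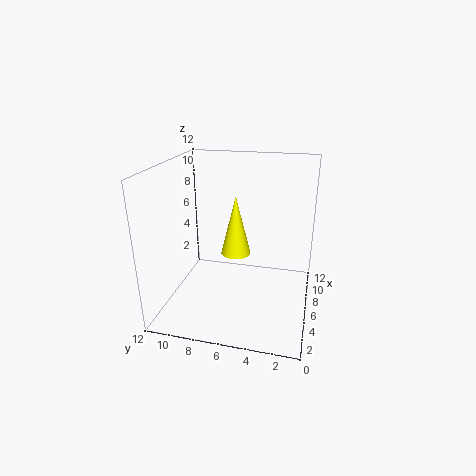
pos_x = 6.25, pos_y = 6.25, pos_z = 4.5, height = 5, color = 'yellow'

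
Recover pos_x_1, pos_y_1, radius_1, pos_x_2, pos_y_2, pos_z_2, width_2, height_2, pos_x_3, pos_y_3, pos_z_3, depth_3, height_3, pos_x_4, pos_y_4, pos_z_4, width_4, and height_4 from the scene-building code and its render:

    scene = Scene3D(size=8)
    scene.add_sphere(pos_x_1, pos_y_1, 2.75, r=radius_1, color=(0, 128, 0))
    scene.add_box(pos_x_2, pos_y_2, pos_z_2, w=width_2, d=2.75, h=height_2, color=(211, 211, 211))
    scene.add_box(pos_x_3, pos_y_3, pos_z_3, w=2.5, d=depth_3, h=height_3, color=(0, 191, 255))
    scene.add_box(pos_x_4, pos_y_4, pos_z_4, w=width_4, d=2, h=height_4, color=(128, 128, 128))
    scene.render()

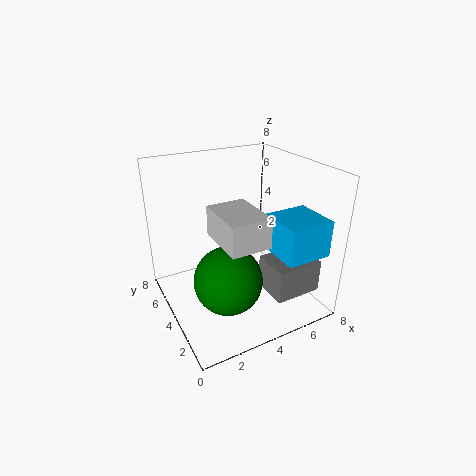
pos_x_1 = 2.5
pos_y_1 = 2.25
radius_1 = 1.75
pos_x_2 = 2
pos_y_2 = 0.75
pos_z_2 = 5
width_2 = 2
height_2 = 1.5
pos_x_3 = 5.25
pos_y_3 = 0.75
pos_z_3 = 3.5
depth_3 = 2.5
height_3 = 2
pos_x_4 = 4.5
pos_y_4 = 0.5
pos_z_4 = 1.75
width_4 = 2.5
height_4 = 1.75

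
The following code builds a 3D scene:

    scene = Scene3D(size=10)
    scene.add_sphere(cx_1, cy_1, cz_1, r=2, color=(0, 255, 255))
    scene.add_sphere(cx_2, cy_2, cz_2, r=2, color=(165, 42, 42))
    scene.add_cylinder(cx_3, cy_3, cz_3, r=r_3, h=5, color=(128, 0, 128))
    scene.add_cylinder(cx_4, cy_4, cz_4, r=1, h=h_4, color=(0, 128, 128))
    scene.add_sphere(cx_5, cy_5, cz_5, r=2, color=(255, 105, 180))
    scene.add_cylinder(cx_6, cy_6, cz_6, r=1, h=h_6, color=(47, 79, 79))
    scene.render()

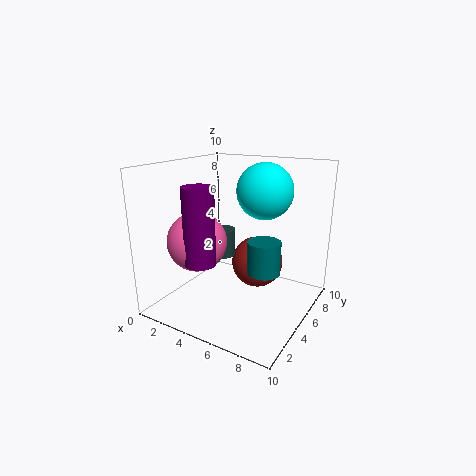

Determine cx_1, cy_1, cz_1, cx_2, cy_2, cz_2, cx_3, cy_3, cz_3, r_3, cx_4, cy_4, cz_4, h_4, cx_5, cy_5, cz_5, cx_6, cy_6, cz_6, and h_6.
cx_1 = 6, cy_1 = 7, cz_1 = 8, cx_2 = 5, cy_2 = 8, cz_2 = 2, cx_3 = 4, cy_3 = 2, cz_3 = 4, r_3 = 1, cx_4 = 8, cy_4 = 3, cz_4 = 4, h_4 = 2, cx_5 = 3, cy_5 = 3, cz_5 = 5, cx_6 = 3, cy_6 = 6, cz_6 = 3, h_6 = 2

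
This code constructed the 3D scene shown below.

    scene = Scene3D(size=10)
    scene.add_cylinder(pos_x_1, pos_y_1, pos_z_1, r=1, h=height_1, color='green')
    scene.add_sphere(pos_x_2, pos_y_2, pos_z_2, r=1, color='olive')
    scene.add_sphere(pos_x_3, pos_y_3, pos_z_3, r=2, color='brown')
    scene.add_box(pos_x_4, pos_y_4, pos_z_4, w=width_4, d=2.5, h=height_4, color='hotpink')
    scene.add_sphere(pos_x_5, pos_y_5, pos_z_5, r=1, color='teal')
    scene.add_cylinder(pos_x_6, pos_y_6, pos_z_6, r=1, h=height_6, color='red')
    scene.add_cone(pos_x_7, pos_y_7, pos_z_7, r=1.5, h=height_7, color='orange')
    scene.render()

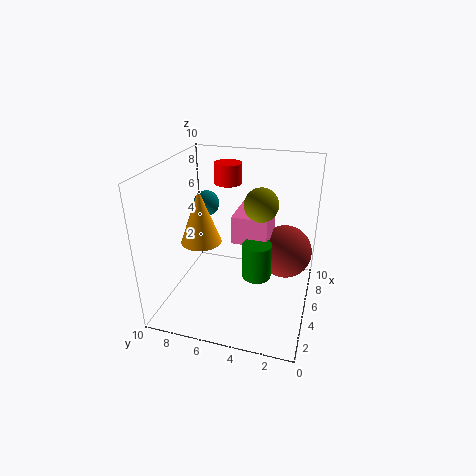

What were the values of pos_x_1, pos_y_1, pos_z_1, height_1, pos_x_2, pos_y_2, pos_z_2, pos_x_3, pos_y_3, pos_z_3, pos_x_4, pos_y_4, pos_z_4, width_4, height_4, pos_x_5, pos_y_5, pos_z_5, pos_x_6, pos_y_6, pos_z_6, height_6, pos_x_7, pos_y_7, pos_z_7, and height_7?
pos_x_1 = 4.5, pos_y_1 = 3.5, pos_z_1 = 2.5, height_1 = 2.5, pos_x_2 = 3, pos_y_2 = 3, pos_z_2 = 8.5, pos_x_3 = 7.5, pos_y_3 = 2, pos_z_3 = 3, pos_x_4 = 5, pos_y_4 = 3, pos_z_4 = 4.5, width_4 = 3, height_4 = 2, pos_x_5 = 8, pos_y_5 = 8.5, pos_z_5 = 6, pos_x_6 = 7.5, pos_y_6 = 6.5, pos_z_6 = 8, height_6 = 1.5, pos_x_7 = 5.5, pos_y_7 = 8, pos_z_7 = 4, height_7 = 4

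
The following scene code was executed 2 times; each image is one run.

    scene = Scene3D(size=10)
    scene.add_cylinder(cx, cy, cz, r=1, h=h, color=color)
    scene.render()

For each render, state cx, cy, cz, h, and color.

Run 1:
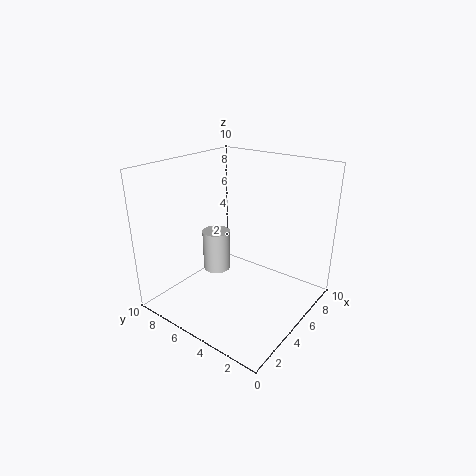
cx = 5, cy = 7, cz = 2, h = 3, color = 'lightgray'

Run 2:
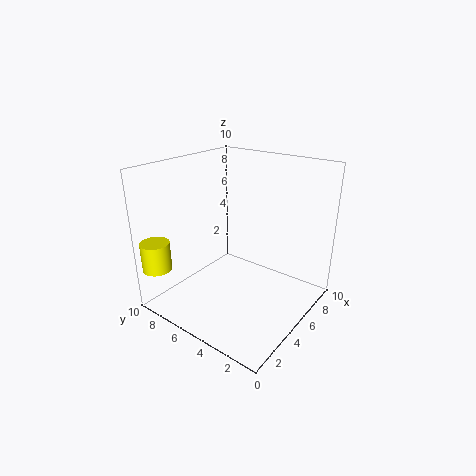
cx = 1, cy = 9, cz = 3, h = 2, color = 'yellow'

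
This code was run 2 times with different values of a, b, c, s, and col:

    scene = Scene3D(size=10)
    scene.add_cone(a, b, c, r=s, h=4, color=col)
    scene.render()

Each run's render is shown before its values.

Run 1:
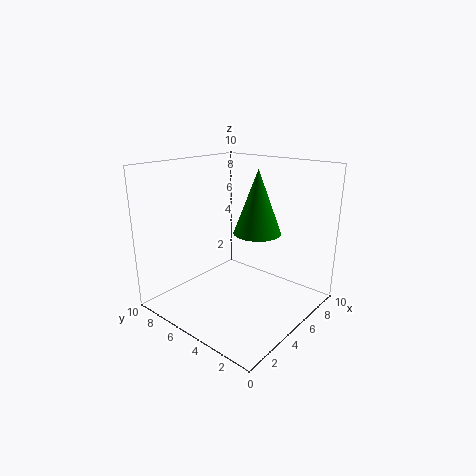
a = 4.5
b = 3
c = 6
s = 1.5
col = 'green'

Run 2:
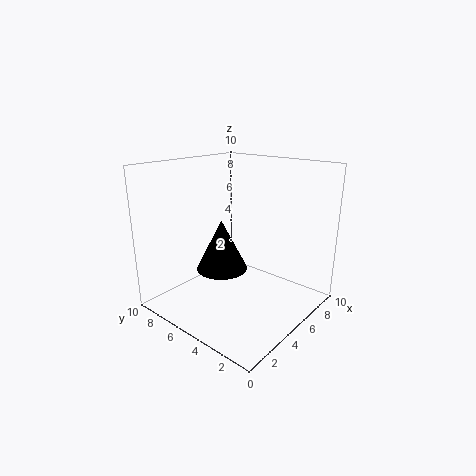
a = 6
b = 7.5
c = 1.5
s = 2
col = 'black'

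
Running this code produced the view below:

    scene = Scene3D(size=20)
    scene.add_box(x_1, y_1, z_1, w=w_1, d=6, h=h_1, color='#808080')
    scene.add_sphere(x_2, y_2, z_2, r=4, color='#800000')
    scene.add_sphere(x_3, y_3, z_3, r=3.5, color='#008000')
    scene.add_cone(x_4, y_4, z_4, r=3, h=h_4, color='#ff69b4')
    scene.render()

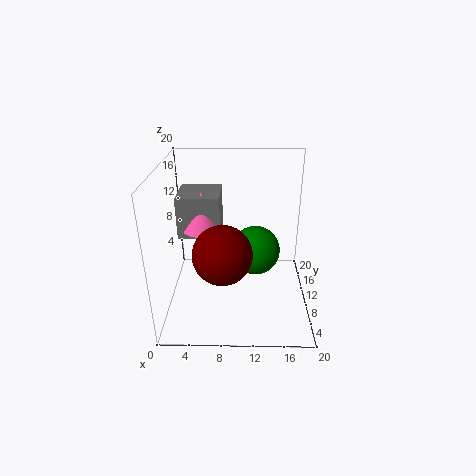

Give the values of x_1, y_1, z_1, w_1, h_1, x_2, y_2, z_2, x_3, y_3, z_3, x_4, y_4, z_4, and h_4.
x_1 = 1.5, y_1 = 10.5, z_1 = 9.5, w_1 = 6, h_1 = 6, x_2 = 8, y_2 = 7, z_2 = 9, x_3 = 12.5, y_3 = 11, z_3 = 7.5, x_4 = 5, y_4 = 12, z_4 = 10.5, h_4 = 5.5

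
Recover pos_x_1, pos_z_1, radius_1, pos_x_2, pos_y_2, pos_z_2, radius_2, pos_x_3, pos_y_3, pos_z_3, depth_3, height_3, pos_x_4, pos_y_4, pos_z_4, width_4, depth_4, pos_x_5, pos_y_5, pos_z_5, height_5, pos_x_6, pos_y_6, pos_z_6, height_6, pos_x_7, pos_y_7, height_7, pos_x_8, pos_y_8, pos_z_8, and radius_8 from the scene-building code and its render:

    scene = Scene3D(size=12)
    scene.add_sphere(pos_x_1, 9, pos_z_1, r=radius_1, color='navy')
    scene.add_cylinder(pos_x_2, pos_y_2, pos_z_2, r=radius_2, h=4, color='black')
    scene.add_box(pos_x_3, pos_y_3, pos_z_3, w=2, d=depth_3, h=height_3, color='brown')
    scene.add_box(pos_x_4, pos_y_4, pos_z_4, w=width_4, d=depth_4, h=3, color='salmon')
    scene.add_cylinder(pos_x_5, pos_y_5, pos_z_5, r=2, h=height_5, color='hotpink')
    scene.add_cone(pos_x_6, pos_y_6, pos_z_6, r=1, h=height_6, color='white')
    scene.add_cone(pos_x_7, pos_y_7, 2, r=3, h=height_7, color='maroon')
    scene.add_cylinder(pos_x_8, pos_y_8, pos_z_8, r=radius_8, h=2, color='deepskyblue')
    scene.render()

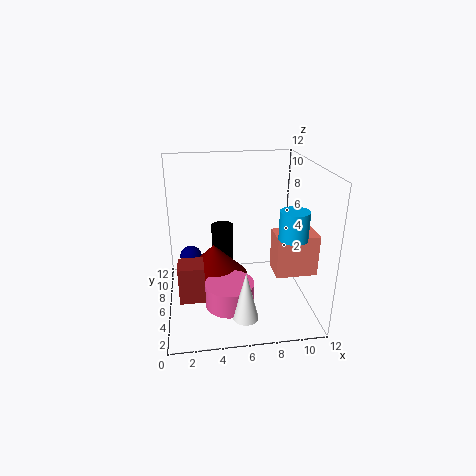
pos_x_1 = 2
pos_z_1 = 3
radius_1 = 1
pos_x_2 = 5
pos_y_2 = 9
pos_z_2 = 2
radius_2 = 1
pos_x_3 = 1
pos_y_3 = 3
pos_z_3 = 2
depth_3 = 2
height_3 = 3
pos_x_4 = 8
pos_y_4 = 1
pos_z_4 = 5
width_4 = 3
depth_4 = 2
pos_x_5 = 5
pos_y_5 = 4
pos_z_5 = 1
height_5 = 2
pos_x_6 = 6
pos_y_6 = 2
pos_z_6 = 1
height_6 = 4
pos_x_7 = 4
pos_y_7 = 7
height_7 = 3
pos_x_8 = 9
pos_y_8 = 1
pos_z_8 = 8
radius_8 = 1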